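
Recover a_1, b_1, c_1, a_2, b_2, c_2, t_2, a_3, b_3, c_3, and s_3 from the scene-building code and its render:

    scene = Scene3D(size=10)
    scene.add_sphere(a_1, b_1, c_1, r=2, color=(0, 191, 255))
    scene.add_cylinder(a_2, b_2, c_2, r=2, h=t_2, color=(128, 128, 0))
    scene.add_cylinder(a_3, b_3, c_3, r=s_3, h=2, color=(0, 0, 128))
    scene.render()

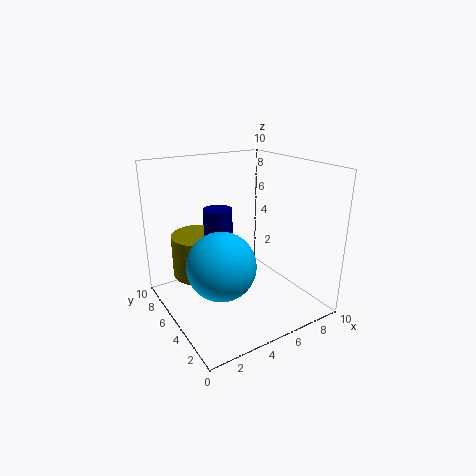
a_1 = 2
b_1 = 2
c_1 = 5
a_2 = 3
b_2 = 7
c_2 = 2
t_2 = 3
a_3 = 4
b_3 = 6
c_3 = 5
s_3 = 1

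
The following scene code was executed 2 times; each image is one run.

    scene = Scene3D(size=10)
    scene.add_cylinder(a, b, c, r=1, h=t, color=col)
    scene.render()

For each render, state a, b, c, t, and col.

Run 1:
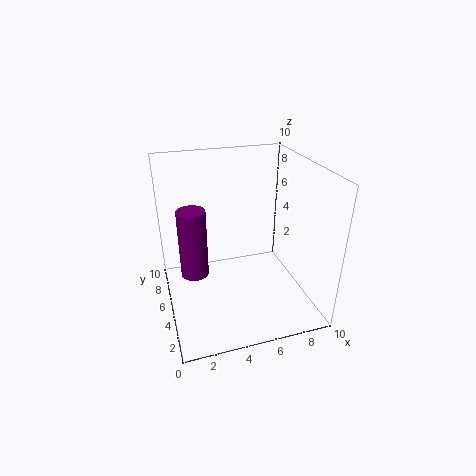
a = 2; b = 6; c = 2; t = 5; col = 'purple'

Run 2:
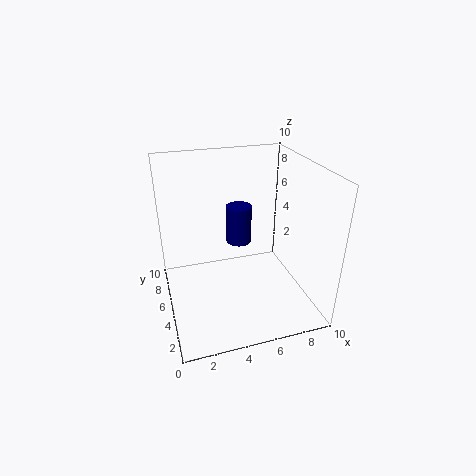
a = 6; b = 8; c = 3; t = 3; col = 'navy'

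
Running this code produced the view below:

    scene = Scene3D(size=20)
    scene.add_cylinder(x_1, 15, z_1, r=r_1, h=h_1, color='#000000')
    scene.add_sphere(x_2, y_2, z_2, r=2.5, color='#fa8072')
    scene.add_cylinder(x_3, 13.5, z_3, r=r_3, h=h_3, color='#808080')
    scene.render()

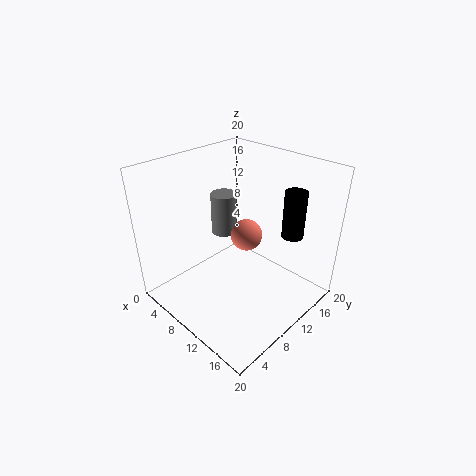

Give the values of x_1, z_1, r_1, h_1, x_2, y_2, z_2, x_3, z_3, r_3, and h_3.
x_1 = 15.5; z_1 = 10.5; r_1 = 1.5; h_1 = 6.5; x_2 = 7; y_2 = 15; z_2 = 7; x_3 = 3.5; z_3 = 7; r_3 = 2; h_3 = 6.5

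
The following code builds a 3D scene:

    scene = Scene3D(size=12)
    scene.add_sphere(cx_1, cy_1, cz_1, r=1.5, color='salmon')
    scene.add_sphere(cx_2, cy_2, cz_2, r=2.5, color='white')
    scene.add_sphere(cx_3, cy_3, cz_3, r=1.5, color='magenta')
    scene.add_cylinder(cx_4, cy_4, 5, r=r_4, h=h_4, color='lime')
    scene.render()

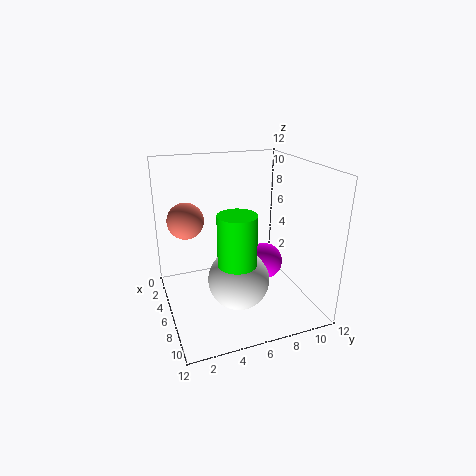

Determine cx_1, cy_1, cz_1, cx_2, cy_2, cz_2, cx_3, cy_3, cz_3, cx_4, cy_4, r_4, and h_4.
cx_1 = 4.5; cy_1 = 2; cz_1 = 7.5; cx_2 = 7.5; cy_2 = 5.5; cz_2 = 3; cx_3 = 7; cy_3 = 8; cz_3 = 4; cx_4 = 8.5; cy_4 = 5; r_4 = 1.5; h_4 = 4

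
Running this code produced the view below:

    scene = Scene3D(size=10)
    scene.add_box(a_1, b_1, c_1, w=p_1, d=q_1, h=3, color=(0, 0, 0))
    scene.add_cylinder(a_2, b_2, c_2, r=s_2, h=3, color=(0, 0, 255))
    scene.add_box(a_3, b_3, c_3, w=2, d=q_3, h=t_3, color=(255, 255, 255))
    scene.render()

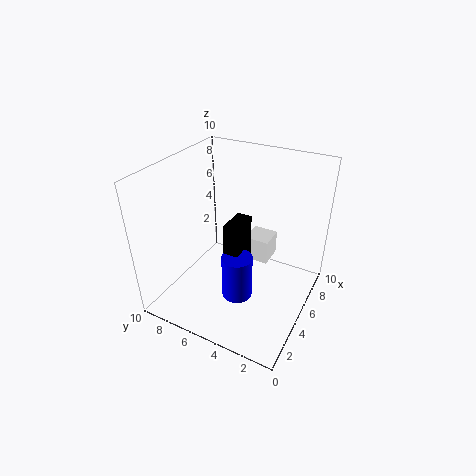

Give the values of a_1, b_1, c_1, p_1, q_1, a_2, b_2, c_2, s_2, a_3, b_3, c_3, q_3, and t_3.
a_1 = 3; b_1 = 4; c_1 = 4; p_1 = 2; q_1 = 1; a_2 = 3; b_2 = 4; c_2 = 2; s_2 = 1; a_3 = 8; b_3 = 4; c_3 = 1; q_3 = 2; t_3 = 2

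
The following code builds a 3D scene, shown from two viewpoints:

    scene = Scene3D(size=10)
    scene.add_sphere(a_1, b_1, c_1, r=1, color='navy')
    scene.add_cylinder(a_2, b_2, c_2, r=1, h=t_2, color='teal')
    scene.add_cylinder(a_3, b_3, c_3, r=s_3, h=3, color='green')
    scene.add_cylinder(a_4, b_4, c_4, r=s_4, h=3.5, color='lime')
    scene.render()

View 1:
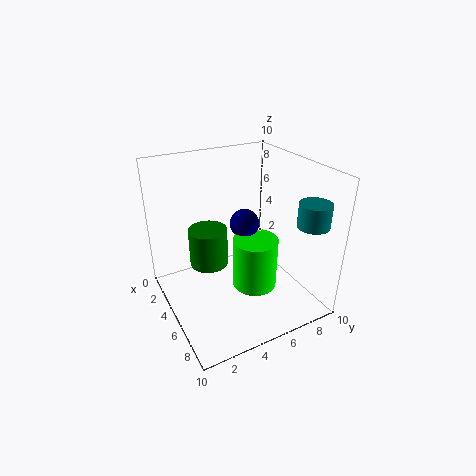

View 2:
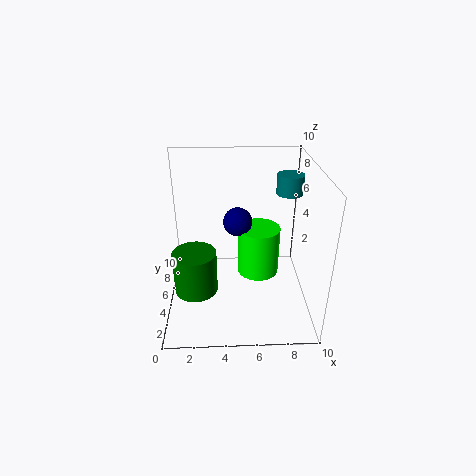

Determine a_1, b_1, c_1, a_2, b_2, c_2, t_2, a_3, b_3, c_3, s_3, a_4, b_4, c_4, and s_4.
a_1 = 5, b_1 = 5.5, c_1 = 6, a_2 = 9, b_2 = 8, c_2 = 7, t_2 = 1.5, a_3 = 2, b_3 = 4, c_3 = 1.5, s_3 = 1.5, a_4 = 6.5, b_4 = 5.5, c_4 = 2, s_4 = 1.5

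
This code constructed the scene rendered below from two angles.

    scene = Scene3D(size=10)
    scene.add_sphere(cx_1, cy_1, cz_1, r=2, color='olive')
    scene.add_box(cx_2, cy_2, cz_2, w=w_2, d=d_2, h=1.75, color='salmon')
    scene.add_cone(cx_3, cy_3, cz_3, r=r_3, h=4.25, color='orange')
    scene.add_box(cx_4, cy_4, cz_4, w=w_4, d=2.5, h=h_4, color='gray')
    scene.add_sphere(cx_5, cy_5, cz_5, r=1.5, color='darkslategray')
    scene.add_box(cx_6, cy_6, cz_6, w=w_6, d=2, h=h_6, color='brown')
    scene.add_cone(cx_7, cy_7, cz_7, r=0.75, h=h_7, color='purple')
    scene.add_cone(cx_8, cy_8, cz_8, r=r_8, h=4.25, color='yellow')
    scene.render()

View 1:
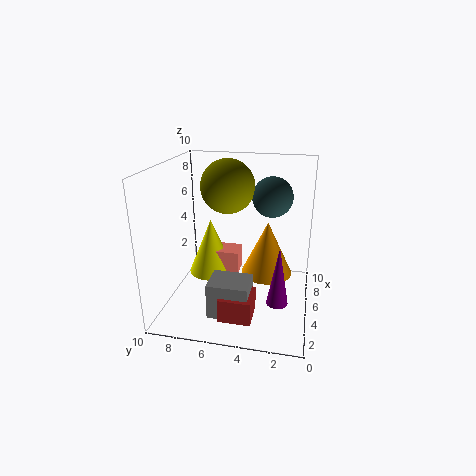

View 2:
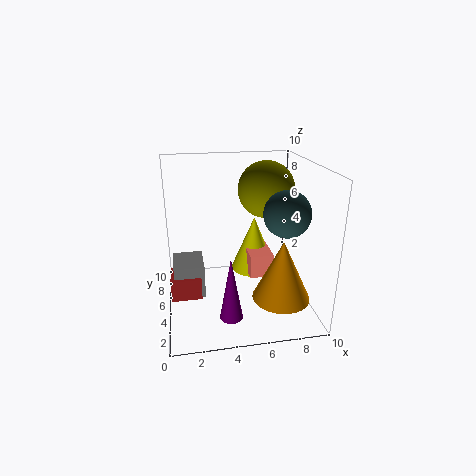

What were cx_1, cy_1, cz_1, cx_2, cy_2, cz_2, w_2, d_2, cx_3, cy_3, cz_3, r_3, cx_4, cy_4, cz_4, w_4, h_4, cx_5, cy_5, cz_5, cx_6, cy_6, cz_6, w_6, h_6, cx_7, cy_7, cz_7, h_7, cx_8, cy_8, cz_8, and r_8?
cx_1 = 7.25
cy_1 = 6.25
cz_1 = 8
cx_2 = 6
cy_2 = 5.25
cz_2 = 1.5
w_2 = 1.75
d_2 = 2.75
cx_3 = 7.75
cy_3 = 3.25
cz_3 = 1
r_3 = 2
cx_4 = 0.5
cy_4 = 3.5
cz_4 = 1.5
w_4 = 2
h_4 = 2.25
cx_5 = 7.75
cy_5 = 3
cz_5 = 7.25
cx_6 = 0.25
cy_6 = 3.25
cz_6 = 1.5
w_6 = 2
h_6 = 1.5
cx_7 = 4
cy_7 = 2
cz_7 = 0.75
h_7 = 4.25
cx_8 = 6.75
cy_8 = 7.5
cz_8 = 1.25
r_8 = 1.75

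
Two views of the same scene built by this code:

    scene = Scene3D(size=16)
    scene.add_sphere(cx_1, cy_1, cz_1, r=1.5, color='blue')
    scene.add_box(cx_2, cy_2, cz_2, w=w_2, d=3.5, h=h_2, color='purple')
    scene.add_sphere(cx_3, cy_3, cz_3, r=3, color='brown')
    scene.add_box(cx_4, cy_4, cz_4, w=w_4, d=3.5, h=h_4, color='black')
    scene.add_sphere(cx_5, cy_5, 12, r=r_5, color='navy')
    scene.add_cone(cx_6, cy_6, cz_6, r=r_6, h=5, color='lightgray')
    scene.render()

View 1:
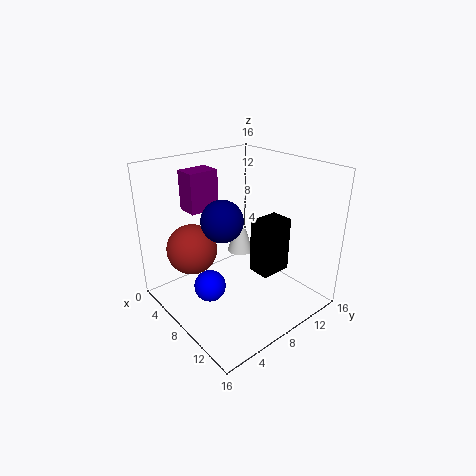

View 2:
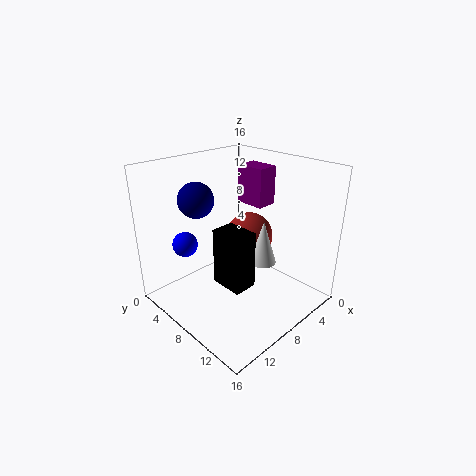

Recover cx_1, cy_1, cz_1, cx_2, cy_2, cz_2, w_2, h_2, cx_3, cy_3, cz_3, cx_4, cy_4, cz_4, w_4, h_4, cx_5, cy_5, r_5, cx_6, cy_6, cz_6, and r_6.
cx_1 = 11; cy_1 = 2; cz_1 = 6; cx_2 = 2; cy_2 = 4.5; cz_2 = 10.5; w_2 = 2.5; h_2 = 4.5; cx_3 = 3; cy_3 = 5; cz_3 = 5.5; cx_4 = 9.5; cy_4 = 8.5; cz_4 = 4.5; w_4 = 2.5; h_4 = 6; cx_5 = 10.5; cy_5 = 4; r_5 = 2; cx_6 = 6; cy_6 = 10; cz_6 = 5; r_6 = 1.5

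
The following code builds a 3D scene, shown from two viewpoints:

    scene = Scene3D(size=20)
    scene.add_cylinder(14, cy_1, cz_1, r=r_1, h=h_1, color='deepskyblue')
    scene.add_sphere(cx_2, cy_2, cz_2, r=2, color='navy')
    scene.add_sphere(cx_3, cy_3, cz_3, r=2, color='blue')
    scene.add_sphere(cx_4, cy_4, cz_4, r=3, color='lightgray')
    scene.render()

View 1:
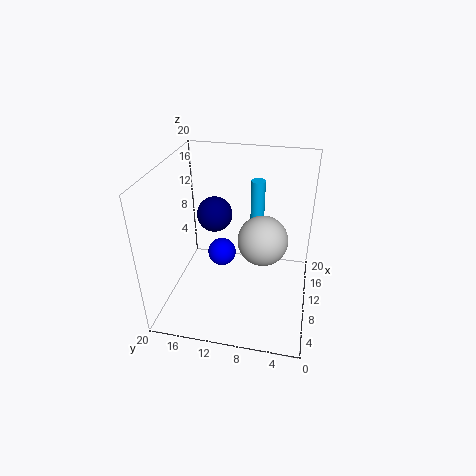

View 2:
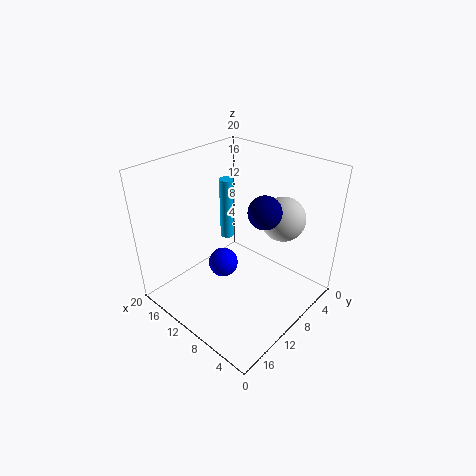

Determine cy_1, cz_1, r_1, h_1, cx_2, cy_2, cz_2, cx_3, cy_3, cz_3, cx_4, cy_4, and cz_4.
cy_1 = 8, cz_1 = 8, r_1 = 1, h_1 = 9, cx_2 = 4.5, cy_2 = 11.5, cz_2 = 16.5, cx_3 = 10.5, cy_3 = 12.5, cz_3 = 7, cx_4 = 5.5, cy_4 = 6, cz_4 = 13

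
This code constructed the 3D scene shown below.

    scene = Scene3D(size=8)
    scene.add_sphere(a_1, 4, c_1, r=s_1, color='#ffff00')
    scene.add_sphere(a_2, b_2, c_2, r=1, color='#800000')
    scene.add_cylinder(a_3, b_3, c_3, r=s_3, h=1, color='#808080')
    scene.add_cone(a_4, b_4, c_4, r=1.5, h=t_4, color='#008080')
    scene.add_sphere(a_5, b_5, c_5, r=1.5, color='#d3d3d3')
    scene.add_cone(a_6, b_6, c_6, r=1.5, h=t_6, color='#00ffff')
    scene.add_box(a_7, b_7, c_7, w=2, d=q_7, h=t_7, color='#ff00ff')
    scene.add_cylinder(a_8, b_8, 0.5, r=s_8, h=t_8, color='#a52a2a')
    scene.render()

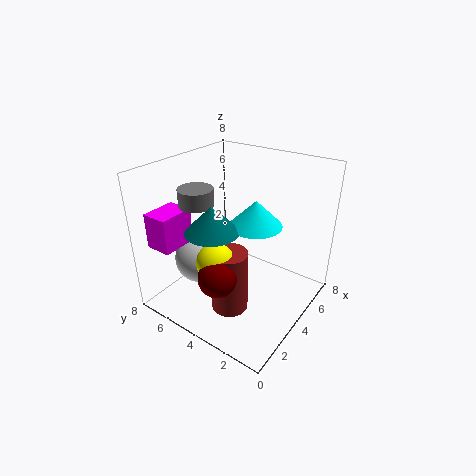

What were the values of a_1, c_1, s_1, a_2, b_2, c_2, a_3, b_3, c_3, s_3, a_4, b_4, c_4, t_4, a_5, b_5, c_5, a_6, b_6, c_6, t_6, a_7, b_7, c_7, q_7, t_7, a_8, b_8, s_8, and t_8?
a_1 = 2; c_1 = 3.5; s_1 = 1; a_2 = 1.5; b_2 = 3.5; c_2 = 3; a_3 = 3.5; b_3 = 6.5; c_3 = 5.5; s_3 = 1; a_4 = 3; b_4 = 5; c_4 = 4.5; t_4 = 1.5; a_5 = 3.5; b_5 = 6.5; c_5 = 2; a_6 = 5; b_6 = 3.5; c_6 = 4.5; t_6 = 1.5; a_7 = 1; b_7 = 6.5; c_7 = 3.5; q_7 = 1.5; t_7 = 2; a_8 = 2.5; b_8 = 3.5; s_8 = 1; t_8 = 3.5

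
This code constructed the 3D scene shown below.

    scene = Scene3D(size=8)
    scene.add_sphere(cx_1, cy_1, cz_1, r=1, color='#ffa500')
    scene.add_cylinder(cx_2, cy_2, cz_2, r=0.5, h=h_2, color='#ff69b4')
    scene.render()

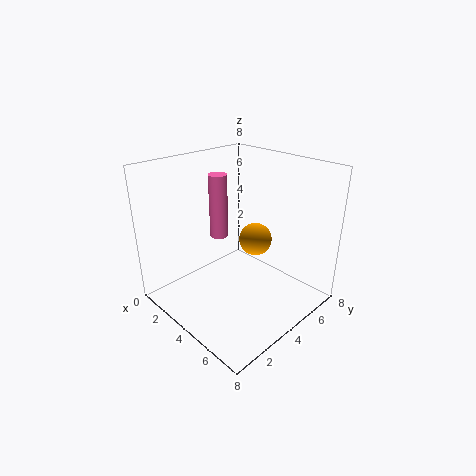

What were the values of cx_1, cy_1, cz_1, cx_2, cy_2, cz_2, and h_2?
cx_1 = 3.5
cy_1 = 6
cz_1 = 3
cx_2 = 3
cy_2 = 3.5
cz_2 = 4
h_2 = 3.5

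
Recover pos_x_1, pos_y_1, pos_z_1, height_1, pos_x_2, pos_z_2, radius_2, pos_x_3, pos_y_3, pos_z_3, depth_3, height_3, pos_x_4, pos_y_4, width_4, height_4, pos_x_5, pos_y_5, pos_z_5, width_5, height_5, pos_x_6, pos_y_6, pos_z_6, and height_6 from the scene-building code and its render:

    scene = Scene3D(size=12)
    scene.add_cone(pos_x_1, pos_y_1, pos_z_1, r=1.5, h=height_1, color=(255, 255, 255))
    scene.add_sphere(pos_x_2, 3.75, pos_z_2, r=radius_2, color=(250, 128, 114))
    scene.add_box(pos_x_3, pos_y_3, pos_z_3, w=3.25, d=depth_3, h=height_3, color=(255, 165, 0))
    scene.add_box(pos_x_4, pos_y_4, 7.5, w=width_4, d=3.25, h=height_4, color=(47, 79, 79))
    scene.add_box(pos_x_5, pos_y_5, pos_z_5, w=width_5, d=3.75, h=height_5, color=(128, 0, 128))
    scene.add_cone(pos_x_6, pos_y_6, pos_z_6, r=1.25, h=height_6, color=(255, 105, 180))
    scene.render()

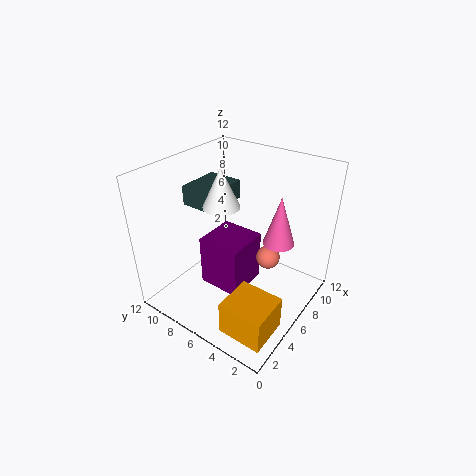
pos_x_1 = 5.5; pos_y_1 = 7.25; pos_z_1 = 8.75; height_1 = 3.25; pos_x_2 = 7.25; pos_z_2 = 4.25; radius_2 = 1; pos_x_3 = 0.75; pos_y_3 = 0.5; pos_z_3 = 1; depth_3 = 3.5; height_3 = 2.75; pos_x_4 = 5.75; pos_y_4 = 8.5; width_4 = 4; height_4 = 1.75; pos_x_5 = 4.25; pos_y_5 = 5; pos_z_5 = 1.25; width_5 = 3.75; height_5 = 4.5; pos_x_6 = 7; pos_y_6 = 2.75; pos_z_6 = 6.25; height_6 = 4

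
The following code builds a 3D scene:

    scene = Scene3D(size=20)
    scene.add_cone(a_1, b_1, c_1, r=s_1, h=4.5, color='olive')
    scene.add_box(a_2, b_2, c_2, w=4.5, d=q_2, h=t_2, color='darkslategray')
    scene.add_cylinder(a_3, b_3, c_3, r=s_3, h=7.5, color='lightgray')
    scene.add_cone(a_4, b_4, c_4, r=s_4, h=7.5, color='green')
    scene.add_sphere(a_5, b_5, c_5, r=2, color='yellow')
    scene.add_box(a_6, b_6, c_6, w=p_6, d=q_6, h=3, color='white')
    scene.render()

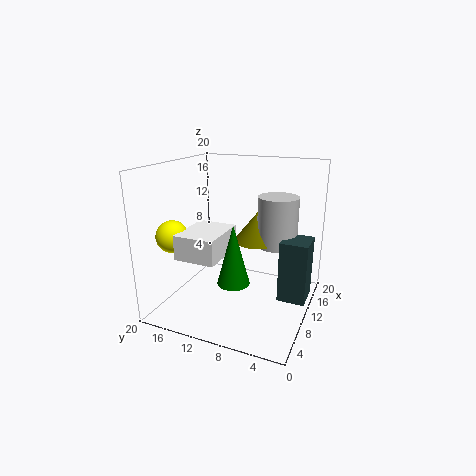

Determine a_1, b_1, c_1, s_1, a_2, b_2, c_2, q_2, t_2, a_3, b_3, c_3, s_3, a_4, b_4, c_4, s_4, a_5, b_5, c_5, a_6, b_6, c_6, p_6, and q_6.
a_1 = 15, b_1 = 9, c_1 = 8, s_1 = 3.5, a_2 = 11.5, b_2 = 0.5, c_2 = 0.5, q_2 = 4, t_2 = 9, a_3 = 15.5, b_3 = 6, c_3 = 7.5, s_3 = 3, a_4 = 4, b_4 = 8, c_4 = 6.5, s_4 = 2, a_5 = 2.5, b_5 = 15.5, c_5 = 12, a_6 = 0.5, b_6 = 9, c_6 = 10, p_6 = 6.5, q_6 = 5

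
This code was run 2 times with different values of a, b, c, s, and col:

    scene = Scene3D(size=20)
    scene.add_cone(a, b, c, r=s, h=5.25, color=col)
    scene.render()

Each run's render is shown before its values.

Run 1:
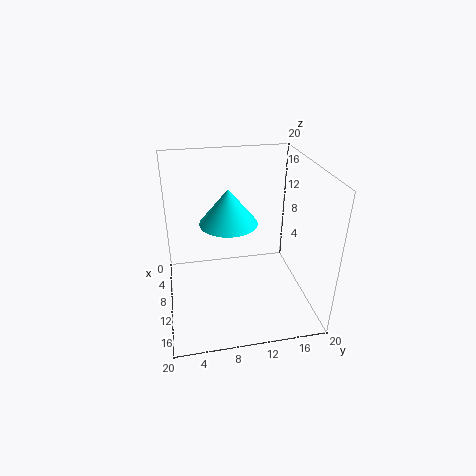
a = 6.75, b = 9.25, c = 10.75, s = 4.25, col = 'cyan'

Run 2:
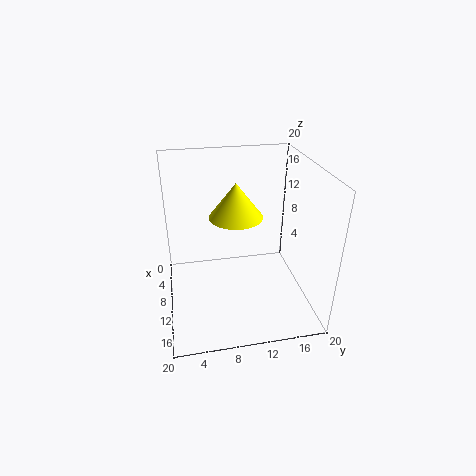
a = 6, b = 10.5, c = 11.25, s = 4, col = 'yellow'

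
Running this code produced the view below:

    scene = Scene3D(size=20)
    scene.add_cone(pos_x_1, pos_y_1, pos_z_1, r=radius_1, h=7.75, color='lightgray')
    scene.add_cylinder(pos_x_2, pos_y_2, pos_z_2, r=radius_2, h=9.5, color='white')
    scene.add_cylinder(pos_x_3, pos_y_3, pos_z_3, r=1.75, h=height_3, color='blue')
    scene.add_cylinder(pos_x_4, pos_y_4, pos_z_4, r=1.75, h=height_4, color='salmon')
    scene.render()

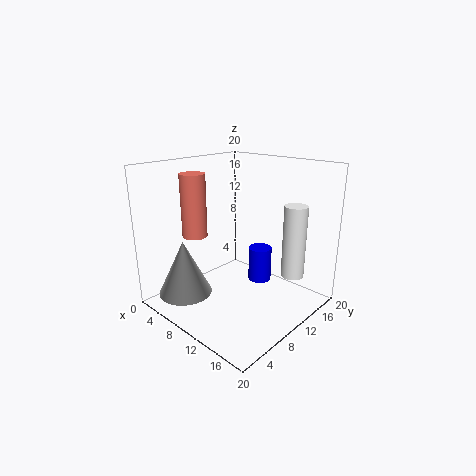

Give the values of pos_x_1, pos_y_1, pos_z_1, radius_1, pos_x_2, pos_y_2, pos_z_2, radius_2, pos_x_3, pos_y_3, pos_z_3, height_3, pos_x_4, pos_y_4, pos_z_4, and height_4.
pos_x_1 = 5
pos_y_1 = 4.25
pos_z_1 = 2
radius_1 = 3.75
pos_x_2 = 17.5
pos_y_2 = 12.5
pos_z_2 = 6
radius_2 = 1.5
pos_x_3 = 10
pos_y_3 = 15
pos_z_3 = 1.75
height_3 = 5.25
pos_x_4 = 5
pos_y_4 = 6.5
pos_z_4 = 10
height_4 = 8.75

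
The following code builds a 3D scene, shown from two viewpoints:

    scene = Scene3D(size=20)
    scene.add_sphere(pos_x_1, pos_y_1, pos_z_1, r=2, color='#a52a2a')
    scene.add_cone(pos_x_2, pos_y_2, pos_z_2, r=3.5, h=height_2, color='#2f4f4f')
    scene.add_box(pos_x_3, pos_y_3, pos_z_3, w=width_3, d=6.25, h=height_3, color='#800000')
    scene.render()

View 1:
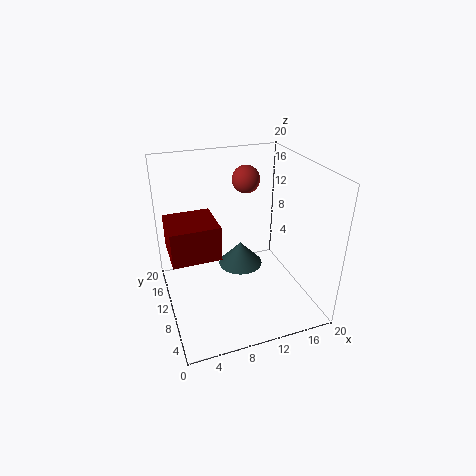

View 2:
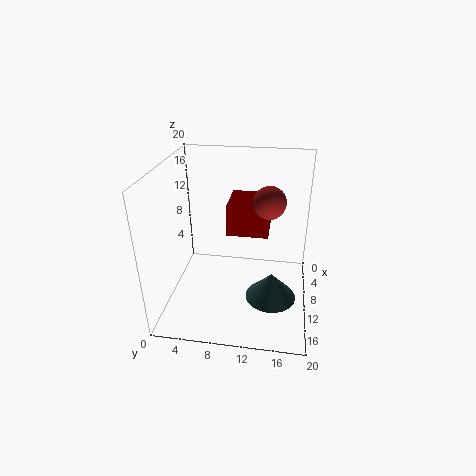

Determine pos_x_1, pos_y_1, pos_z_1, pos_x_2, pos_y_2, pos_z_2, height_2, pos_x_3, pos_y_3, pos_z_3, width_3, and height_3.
pos_x_1 = 12.75
pos_y_1 = 14.25
pos_z_1 = 16.75
pos_x_2 = 12.25
pos_y_2 = 15
pos_z_2 = 2.25
height_2 = 3.75
pos_x_3 = 0.5
pos_y_3 = 7.75
pos_z_3 = 8.5
width_3 = 6.5
height_3 = 4.75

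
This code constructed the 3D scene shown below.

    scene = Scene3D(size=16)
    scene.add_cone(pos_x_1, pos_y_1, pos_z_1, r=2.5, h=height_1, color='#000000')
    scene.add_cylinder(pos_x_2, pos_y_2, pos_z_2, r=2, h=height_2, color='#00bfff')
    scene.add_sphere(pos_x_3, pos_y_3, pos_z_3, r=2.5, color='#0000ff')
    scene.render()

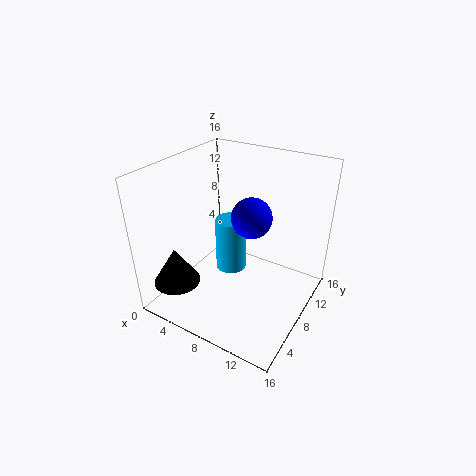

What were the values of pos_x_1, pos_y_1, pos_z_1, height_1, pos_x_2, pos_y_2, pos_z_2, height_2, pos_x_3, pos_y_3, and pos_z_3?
pos_x_1 = 3.5, pos_y_1 = 2.5, pos_z_1 = 4, height_1 = 4, pos_x_2 = 4.5, pos_y_2 = 12, pos_z_2 = 0.5, height_2 = 7, pos_x_3 = 7.5, pos_y_3 = 12, pos_z_3 = 8.5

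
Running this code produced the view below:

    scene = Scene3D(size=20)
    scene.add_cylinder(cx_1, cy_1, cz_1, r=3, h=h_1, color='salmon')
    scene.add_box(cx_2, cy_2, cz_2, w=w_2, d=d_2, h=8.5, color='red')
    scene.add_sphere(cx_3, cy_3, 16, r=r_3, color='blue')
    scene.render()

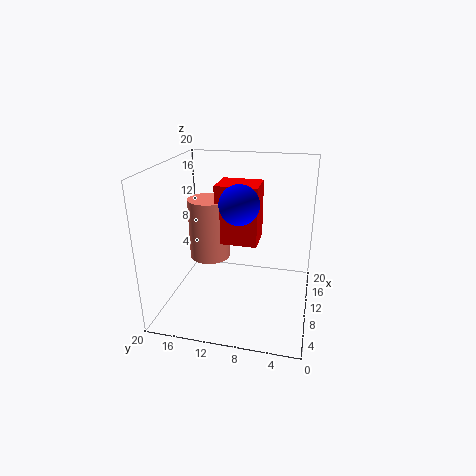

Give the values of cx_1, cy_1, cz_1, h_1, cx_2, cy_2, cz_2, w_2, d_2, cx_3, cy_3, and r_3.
cx_1 = 12.5; cy_1 = 15; cz_1 = 5.5; h_1 = 9; cx_2 = 10.5; cy_2 = 7.5; cz_2 = 8.5; w_2 = 5; d_2 = 6; cx_3 = 6.5; cy_3 = 9; r_3 = 2.5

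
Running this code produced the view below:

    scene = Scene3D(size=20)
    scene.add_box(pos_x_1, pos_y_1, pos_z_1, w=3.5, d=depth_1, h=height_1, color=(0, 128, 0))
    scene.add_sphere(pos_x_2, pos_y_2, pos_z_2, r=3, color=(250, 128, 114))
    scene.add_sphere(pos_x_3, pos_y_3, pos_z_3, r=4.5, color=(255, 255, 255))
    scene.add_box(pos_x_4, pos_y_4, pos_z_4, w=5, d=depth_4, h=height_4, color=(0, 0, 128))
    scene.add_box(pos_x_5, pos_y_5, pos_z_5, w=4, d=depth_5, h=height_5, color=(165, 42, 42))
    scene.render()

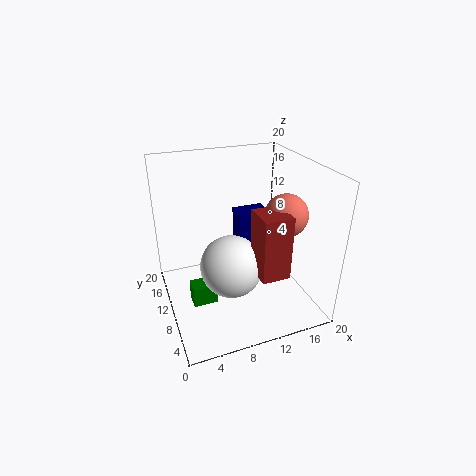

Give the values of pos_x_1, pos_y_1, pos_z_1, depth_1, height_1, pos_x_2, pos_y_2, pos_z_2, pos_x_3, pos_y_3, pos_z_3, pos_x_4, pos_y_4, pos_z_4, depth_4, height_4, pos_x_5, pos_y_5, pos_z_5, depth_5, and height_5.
pos_x_1 = 3; pos_y_1 = 9; pos_z_1 = 0.5; depth_1 = 2.5; height_1 = 3; pos_x_2 = 16.5; pos_y_2 = 8.5; pos_z_2 = 13; pos_x_3 = 9; pos_y_3 = 10; pos_z_3 = 5.5; pos_x_4 = 12.5; pos_y_4 = 15.5; pos_z_4 = 3.5; depth_4 = 3.5; height_4 = 7; pos_x_5 = 11.5; pos_y_5 = 4.5; pos_z_5 = 5.5; depth_5 = 4.5; height_5 = 9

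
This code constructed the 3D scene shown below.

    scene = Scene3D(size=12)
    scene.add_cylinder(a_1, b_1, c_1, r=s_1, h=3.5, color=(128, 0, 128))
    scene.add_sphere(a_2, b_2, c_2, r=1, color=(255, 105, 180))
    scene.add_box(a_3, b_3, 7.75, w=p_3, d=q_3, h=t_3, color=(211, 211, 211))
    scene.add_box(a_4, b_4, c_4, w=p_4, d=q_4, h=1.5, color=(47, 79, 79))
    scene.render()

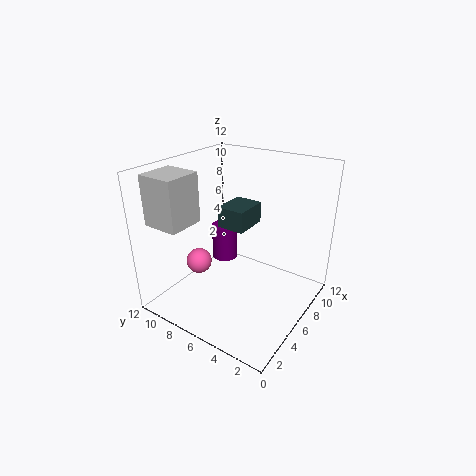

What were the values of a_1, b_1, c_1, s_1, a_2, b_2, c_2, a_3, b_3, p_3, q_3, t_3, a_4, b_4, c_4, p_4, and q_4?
a_1 = 9.5
b_1 = 10
c_1 = 1.25
s_1 = 1.25
a_2 = 3
b_2 = 7.75
c_2 = 4.75
a_3 = 1
b_3 = 8.25
p_3 = 3
q_3 = 3
t_3 = 4
a_4 = 2.75
b_4 = 3.5
c_4 = 8.5
p_4 = 2.5
q_4 = 2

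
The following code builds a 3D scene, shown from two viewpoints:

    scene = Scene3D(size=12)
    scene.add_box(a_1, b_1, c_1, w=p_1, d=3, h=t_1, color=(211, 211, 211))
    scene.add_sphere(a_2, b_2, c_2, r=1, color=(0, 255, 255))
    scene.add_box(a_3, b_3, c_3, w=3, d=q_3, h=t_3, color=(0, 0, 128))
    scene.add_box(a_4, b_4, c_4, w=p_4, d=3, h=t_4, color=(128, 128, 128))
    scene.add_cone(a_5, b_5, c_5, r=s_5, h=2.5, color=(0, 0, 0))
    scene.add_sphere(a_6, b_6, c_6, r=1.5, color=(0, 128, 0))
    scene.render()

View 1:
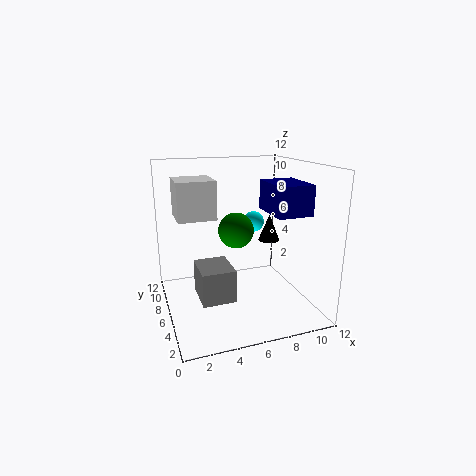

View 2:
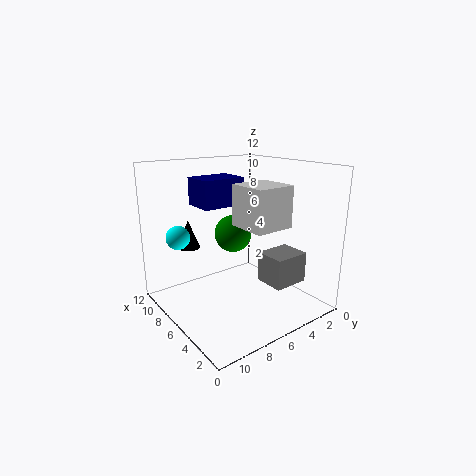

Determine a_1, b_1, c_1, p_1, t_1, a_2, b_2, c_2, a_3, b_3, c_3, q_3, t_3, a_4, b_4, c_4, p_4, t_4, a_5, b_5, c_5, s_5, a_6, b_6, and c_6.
a_1 = 1, b_1 = 5, c_1 = 8, p_1 = 3, t_1 = 3, a_2 = 9, b_2 = 10, c_2 = 6, a_3 = 8.5, b_3 = 3.5, c_3 = 8, q_3 = 4, t_3 = 2.5, a_4 = 2, b_4 = 2, c_4 = 2.5, p_4 = 2.5, t_4 = 2.5, a_5 = 10, b_5 = 8.5, c_5 = 4.5, s_5 = 1, a_6 = 6, b_6 = 6.5, c_6 = 6.5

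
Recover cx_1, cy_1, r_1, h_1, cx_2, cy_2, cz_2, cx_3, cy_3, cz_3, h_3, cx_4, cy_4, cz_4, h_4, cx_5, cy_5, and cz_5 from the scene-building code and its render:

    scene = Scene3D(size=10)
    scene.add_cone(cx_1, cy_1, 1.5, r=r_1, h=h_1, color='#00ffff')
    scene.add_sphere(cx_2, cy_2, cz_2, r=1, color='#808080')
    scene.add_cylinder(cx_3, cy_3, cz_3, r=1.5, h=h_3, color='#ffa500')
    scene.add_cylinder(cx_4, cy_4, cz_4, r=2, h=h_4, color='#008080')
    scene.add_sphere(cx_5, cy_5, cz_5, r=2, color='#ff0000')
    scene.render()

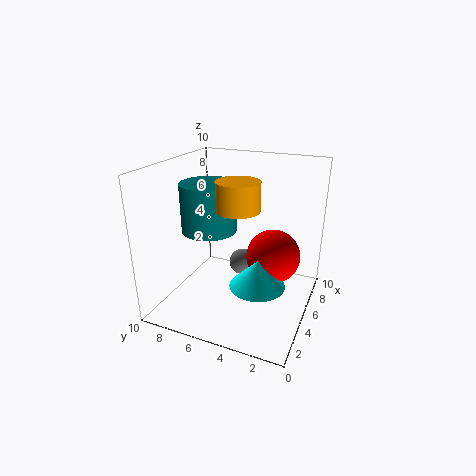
cx_1 = 5
cy_1 = 3.5
r_1 = 2
h_1 = 2
cx_2 = 7
cy_2 = 5.5
cz_2 = 2
cx_3 = 5
cy_3 = 5
cz_3 = 7
h_3 = 2
cx_4 = 5.5
cy_4 = 7.5
cz_4 = 5
h_4 = 3.5
cx_5 = 7
cy_5 = 3
cz_5 = 3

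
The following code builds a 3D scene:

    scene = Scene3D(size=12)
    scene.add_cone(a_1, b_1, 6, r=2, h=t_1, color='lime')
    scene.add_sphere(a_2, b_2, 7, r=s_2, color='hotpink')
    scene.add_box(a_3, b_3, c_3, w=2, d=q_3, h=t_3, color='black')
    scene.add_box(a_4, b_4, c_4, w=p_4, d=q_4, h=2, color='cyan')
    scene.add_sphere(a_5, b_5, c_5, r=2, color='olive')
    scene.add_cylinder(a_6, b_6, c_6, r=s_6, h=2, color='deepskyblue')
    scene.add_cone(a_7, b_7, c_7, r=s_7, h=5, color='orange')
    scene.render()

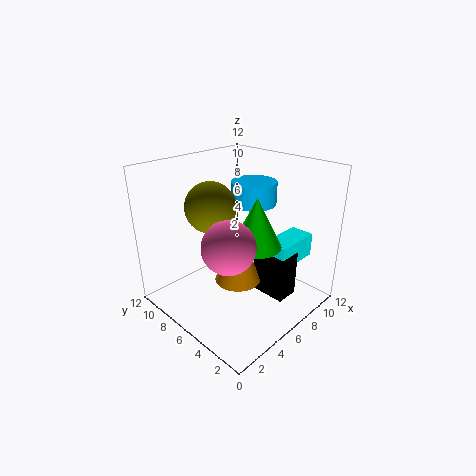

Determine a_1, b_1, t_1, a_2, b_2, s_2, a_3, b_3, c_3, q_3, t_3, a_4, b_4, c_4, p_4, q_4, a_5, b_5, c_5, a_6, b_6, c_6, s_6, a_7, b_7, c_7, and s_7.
a_1 = 6; b_1 = 4; t_1 = 4; a_2 = 3; b_2 = 4; s_2 = 2; a_3 = 7; b_3 = 2; c_3 = 1; q_3 = 3; t_3 = 4; a_4 = 7; b_4 = 2; c_4 = 4; p_4 = 4; q_4 = 2; a_5 = 4; b_5 = 7; c_5 = 9; a_6 = 9; b_6 = 7; c_6 = 8; s_6 = 2; a_7 = 6; b_7 = 6; c_7 = 2; s_7 = 2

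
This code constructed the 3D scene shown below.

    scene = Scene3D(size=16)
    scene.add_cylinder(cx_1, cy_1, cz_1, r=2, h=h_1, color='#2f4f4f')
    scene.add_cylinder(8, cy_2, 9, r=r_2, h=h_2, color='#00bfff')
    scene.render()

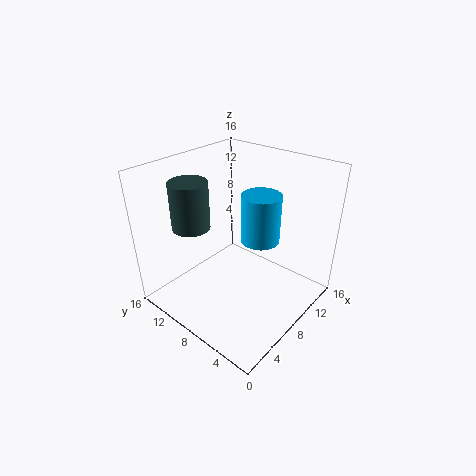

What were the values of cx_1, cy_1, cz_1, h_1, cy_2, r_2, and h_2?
cx_1 = 4
cy_1 = 11
cz_1 = 10
h_1 = 5
cy_2 = 5
r_2 = 2
h_2 = 5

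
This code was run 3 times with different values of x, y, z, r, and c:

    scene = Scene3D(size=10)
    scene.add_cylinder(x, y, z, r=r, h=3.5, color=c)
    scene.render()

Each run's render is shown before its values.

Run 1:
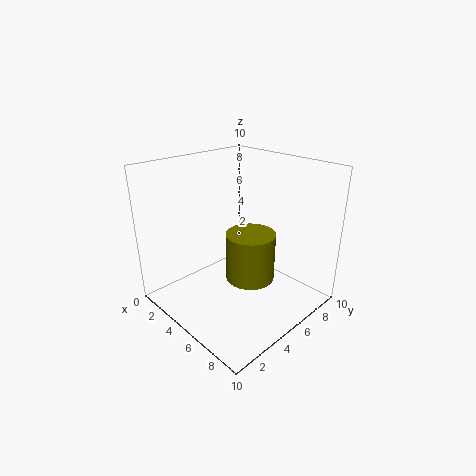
x = 5.5, y = 5.75, z = 1.75, r = 1.75, c = 'olive'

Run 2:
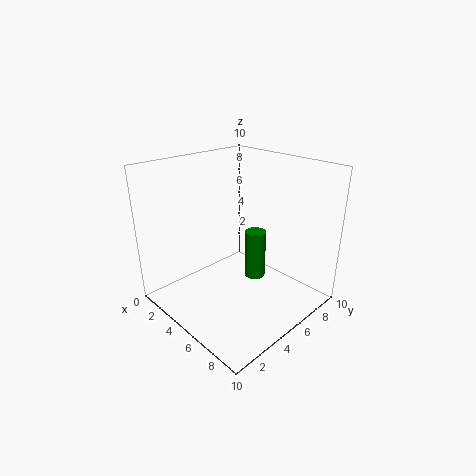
x = 5.5, y = 6.25, z = 1.75, r = 0.75, c = 'green'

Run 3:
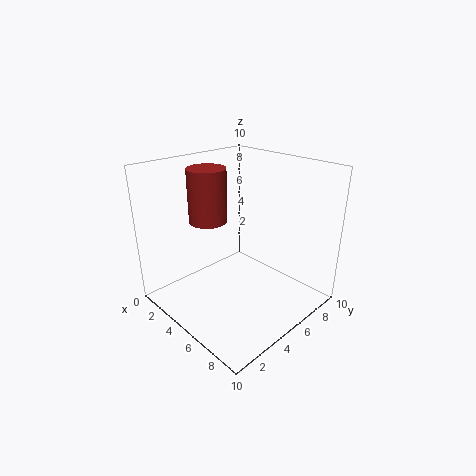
x = 4, y = 3.25, z = 6.5, r = 1.25, c = 'brown'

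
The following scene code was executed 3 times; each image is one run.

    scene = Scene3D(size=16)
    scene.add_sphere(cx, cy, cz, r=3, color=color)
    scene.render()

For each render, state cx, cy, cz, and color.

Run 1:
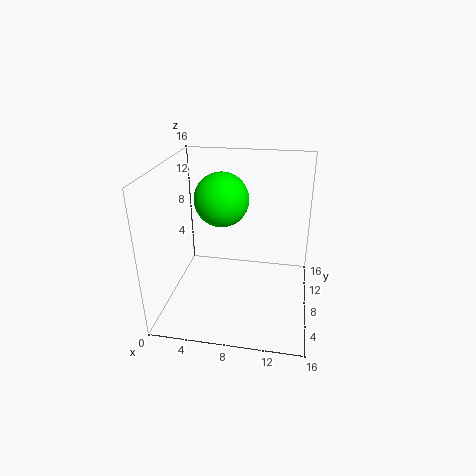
cx = 6, cy = 9, cz = 12, color = 'lime'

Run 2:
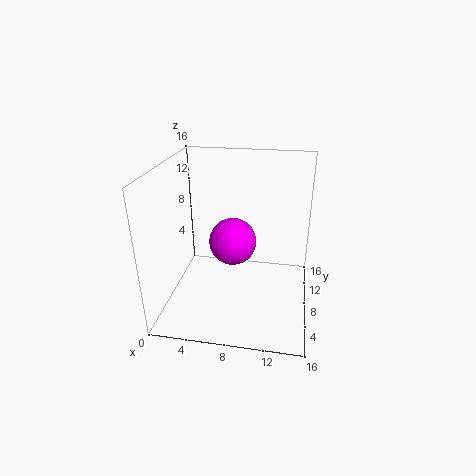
cx = 6.5, cy = 12.5, cz = 5, color = 'magenta'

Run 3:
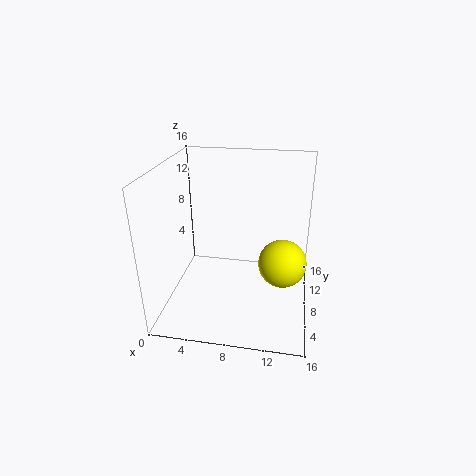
cx = 13, cy = 11.5, cz = 3, color = 'yellow'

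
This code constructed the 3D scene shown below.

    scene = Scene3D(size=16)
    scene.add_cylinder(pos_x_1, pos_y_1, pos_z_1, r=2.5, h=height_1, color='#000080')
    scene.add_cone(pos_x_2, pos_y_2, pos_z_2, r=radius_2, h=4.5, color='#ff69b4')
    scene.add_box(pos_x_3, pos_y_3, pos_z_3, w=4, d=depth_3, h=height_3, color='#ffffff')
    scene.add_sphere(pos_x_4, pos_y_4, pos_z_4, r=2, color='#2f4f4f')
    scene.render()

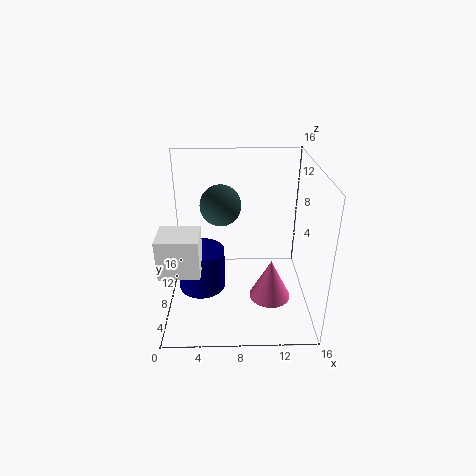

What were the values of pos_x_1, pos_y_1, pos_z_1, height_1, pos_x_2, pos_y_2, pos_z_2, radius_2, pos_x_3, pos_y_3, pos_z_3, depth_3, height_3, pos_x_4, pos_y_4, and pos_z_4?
pos_x_1 = 4
pos_y_1 = 6
pos_z_1 = 3.25
height_1 = 4.5
pos_x_2 = 11.5
pos_y_2 = 5.5
pos_z_2 = 2
radius_2 = 2.25
pos_x_3 = 0.25
pos_y_3 = 1.75
pos_z_3 = 7
depth_3 = 3.5
height_3 = 4
pos_x_4 = 6.25
pos_y_4 = 5.5
pos_z_4 = 13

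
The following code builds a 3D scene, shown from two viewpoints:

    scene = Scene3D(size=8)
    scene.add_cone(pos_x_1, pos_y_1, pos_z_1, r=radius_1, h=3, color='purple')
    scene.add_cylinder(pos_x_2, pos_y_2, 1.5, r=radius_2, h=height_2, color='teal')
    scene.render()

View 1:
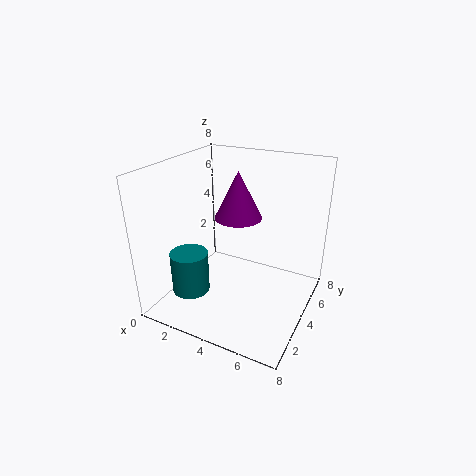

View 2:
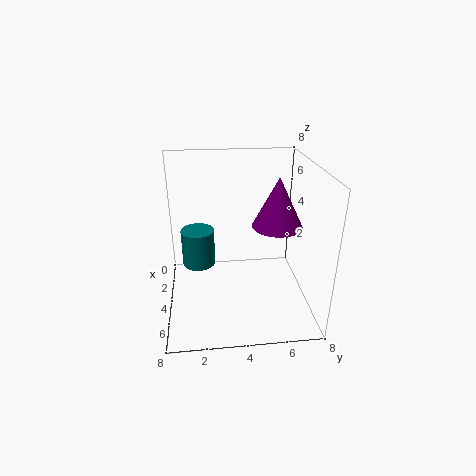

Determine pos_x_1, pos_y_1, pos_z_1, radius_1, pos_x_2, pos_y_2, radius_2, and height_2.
pos_x_1 = 2.75; pos_y_1 = 6.5; pos_z_1 = 4; radius_1 = 1.5; pos_x_2 = 2.25; pos_y_2 = 1.75; radius_2 = 1; height_2 = 2.25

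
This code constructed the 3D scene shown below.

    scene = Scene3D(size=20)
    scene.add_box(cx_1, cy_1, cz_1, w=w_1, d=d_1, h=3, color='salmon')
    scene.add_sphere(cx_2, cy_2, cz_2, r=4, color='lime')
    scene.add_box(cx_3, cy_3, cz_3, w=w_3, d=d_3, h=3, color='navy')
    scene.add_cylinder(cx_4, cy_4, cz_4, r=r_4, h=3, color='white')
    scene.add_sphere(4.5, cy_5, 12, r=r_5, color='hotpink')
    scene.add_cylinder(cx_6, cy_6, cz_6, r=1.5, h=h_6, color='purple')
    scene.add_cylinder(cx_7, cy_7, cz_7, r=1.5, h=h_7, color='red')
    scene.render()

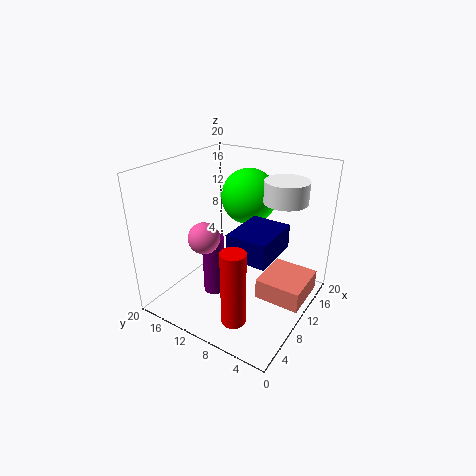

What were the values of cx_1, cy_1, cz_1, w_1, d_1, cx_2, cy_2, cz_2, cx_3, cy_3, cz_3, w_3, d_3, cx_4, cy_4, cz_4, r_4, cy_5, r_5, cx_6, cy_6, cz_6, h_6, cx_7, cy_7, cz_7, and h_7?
cx_1 = 10
cy_1 = 0.5
cz_1 = 1
w_1 = 7
d_1 = 6.5
cx_2 = 14.5
cy_2 = 11
cz_2 = 14.5
cx_3 = 3.5
cy_3 = 2.5
cz_3 = 11
w_3 = 6.5
d_3 = 5
cx_4 = 14
cy_4 = 5
cz_4 = 15
r_4 = 3
cy_5 = 11.5
r_5 = 2
cx_6 = 7.5
cy_6 = 12.5
cz_6 = 2
h_6 = 8.5
cx_7 = 2
cy_7 = 5.5
cz_7 = 3.5
h_7 = 9.5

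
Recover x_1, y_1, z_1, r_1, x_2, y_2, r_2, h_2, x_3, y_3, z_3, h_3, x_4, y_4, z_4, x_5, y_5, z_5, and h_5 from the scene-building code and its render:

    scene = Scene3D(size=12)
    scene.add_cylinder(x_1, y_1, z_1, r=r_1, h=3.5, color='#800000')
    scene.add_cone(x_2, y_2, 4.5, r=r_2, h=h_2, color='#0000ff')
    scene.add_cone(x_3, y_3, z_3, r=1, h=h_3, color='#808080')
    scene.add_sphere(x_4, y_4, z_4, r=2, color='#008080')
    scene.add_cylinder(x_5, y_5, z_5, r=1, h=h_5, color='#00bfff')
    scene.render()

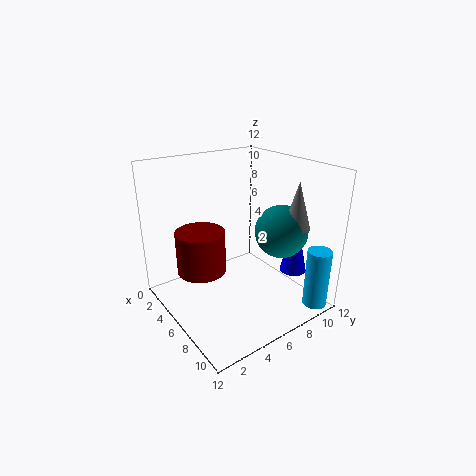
x_1 = 5, y_1 = 3, z_1 = 3.5, r_1 = 2, x_2 = 10.5, y_2 = 8, r_2 = 1, h_2 = 4.5, x_3 = 10.5, y_3 = 8, z_3 = 8, h_3 = 3.5, x_4 = 9.5, y_4 = 7.5, z_4 = 7.5, x_5 = 11, y_5 = 10.5, z_5 = 0.5, h_5 = 5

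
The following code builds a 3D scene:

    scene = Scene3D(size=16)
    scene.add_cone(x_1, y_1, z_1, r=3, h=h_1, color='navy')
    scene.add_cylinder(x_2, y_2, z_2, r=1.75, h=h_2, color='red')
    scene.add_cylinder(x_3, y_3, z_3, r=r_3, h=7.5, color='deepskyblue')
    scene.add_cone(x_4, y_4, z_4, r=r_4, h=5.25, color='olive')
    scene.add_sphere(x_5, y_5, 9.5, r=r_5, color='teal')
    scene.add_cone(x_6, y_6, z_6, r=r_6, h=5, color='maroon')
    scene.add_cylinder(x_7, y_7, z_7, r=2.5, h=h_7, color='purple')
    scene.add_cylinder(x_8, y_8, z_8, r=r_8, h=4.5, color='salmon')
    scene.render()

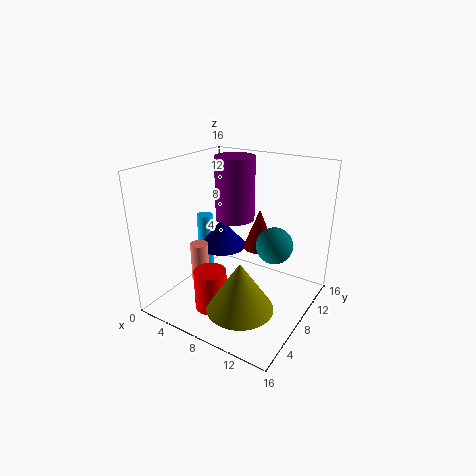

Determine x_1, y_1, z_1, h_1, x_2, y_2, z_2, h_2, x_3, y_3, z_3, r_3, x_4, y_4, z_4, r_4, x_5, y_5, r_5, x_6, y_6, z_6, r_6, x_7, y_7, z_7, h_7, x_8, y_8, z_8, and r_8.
x_1 = 3.75
y_1 = 11
z_1 = 4.75
h_1 = 3.5
x_2 = 7
y_2 = 4
z_2 = 1
h_2 = 4.5
x_3 = 1.25
y_3 = 10.75
z_3 = 1
r_3 = 1
x_4 = 10.75
y_4 = 4
z_4 = 2.25
r_4 = 3.5
x_5 = 13.5
y_5 = 5.75
r_5 = 1.75
x_6 = 8
y_6 = 13
z_6 = 4.75
r_6 = 2
x_7 = 4.25
y_7 = 13.25
z_7 = 7.75
h_7 = 8
x_8 = 4.25
y_8 = 5.75
z_8 = 2.75
r_8 = 1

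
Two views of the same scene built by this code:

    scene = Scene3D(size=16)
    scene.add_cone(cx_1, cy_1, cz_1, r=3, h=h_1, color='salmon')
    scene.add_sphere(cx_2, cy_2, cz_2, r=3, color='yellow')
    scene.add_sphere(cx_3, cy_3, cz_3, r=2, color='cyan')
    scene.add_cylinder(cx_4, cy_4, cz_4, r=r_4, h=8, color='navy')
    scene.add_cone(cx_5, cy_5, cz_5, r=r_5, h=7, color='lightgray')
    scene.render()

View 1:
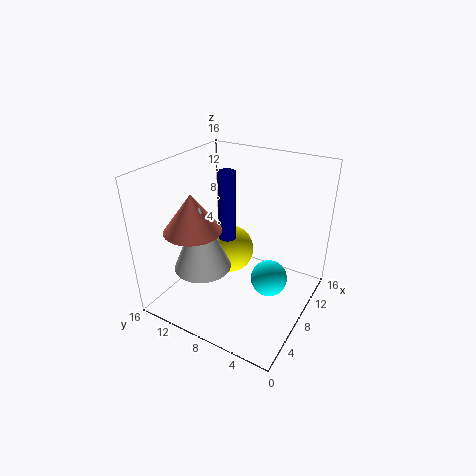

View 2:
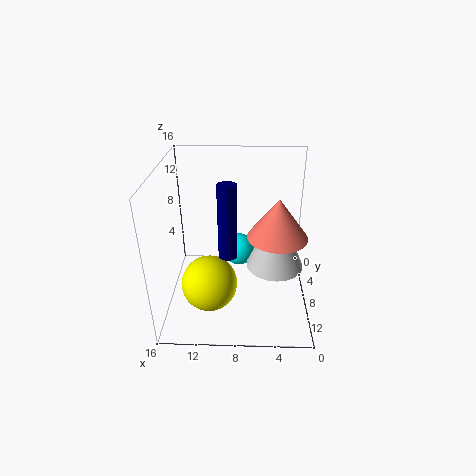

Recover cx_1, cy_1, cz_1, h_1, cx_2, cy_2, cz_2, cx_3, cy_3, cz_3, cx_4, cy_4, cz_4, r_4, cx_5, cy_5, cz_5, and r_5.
cx_1 = 4
cy_1 = 11
cz_1 = 10
h_1 = 4
cx_2 = 11
cy_2 = 11
cz_2 = 4
cx_3 = 8
cy_3 = 4
cz_3 = 4
cx_4 = 9
cy_4 = 10
cz_4 = 7
r_4 = 1
cx_5 = 4
cy_5 = 10
cz_5 = 6
r_5 = 3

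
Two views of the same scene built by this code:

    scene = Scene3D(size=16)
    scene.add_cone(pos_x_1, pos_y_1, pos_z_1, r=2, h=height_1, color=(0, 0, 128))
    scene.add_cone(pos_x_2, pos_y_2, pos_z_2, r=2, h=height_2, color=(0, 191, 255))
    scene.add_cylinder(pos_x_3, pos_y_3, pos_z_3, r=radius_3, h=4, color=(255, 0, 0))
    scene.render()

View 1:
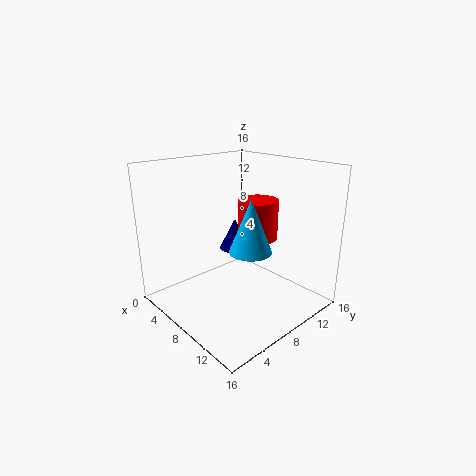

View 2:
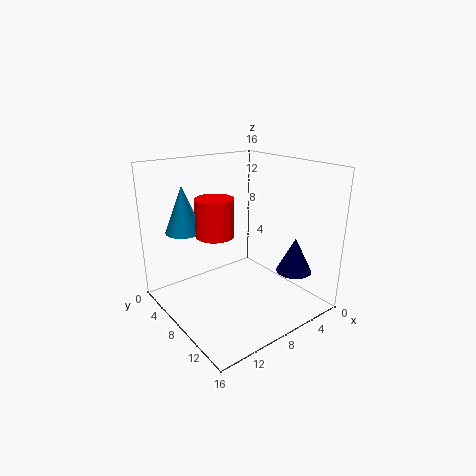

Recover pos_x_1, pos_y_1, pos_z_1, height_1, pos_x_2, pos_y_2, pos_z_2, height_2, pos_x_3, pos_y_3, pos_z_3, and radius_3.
pos_x_1 = 3
pos_y_1 = 12
pos_z_1 = 4
height_1 = 4
pos_x_2 = 13
pos_y_2 = 5
pos_z_2 = 9
height_2 = 5
pos_x_3 = 11
pos_y_3 = 8
pos_z_3 = 9
radius_3 = 2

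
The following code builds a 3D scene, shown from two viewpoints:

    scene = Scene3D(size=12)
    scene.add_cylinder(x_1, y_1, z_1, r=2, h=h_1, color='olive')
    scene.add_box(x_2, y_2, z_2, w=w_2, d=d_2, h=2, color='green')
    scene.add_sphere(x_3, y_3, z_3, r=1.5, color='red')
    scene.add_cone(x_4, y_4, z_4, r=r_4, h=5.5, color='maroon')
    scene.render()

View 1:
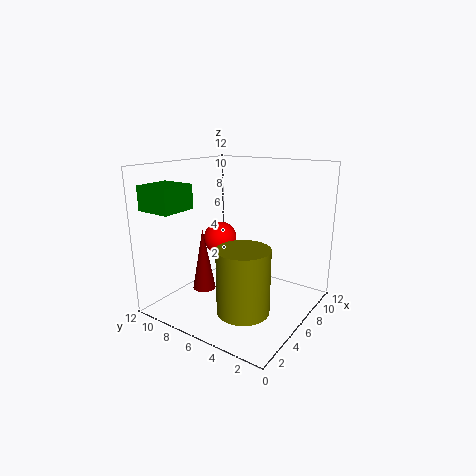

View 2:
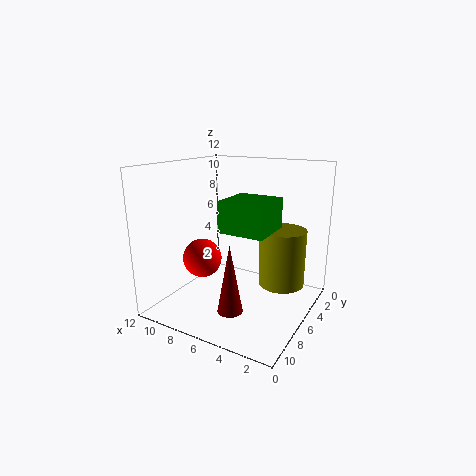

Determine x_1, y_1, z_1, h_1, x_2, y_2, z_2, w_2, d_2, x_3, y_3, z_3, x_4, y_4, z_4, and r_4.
x_1 = 3
y_1 = 3.5
z_1 = 1.5
h_1 = 5
x_2 = 1
y_2 = 9
z_2 = 8.5
w_2 = 3
d_2 = 3
x_3 = 7.5
y_3 = 9
z_3 = 5
x_4 = 5
y_4 = 9
z_4 = 1
r_4 = 1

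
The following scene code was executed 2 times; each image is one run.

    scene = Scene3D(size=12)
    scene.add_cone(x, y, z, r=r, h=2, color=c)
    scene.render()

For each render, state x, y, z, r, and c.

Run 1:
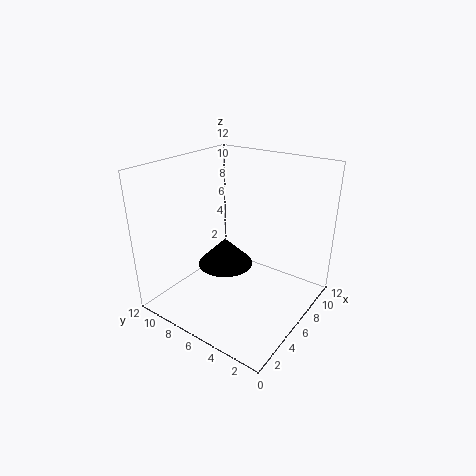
x = 3, y = 5, z = 5.5, r = 2, c = 'black'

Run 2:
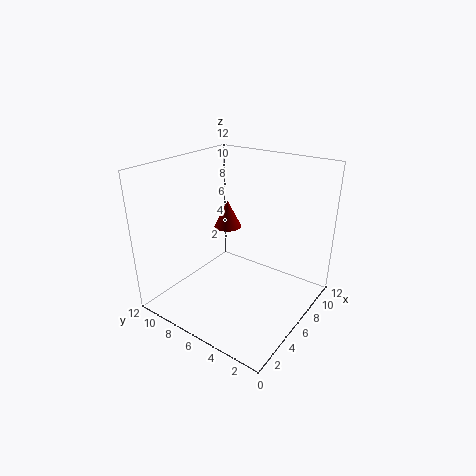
x = 4, y = 5.5, z = 8, r = 1, c = 'maroon'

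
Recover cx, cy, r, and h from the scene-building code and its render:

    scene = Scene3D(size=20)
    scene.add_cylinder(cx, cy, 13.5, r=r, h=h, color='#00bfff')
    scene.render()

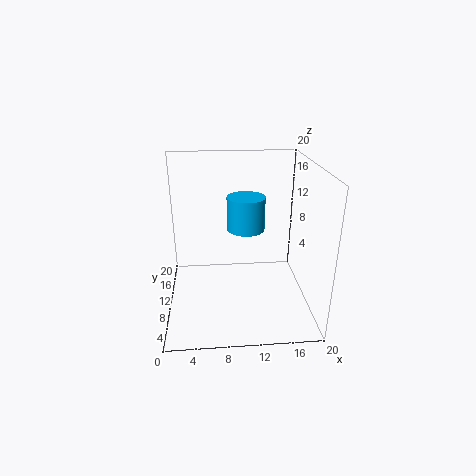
cx = 10.5
cy = 5.25
r = 2.25
h = 4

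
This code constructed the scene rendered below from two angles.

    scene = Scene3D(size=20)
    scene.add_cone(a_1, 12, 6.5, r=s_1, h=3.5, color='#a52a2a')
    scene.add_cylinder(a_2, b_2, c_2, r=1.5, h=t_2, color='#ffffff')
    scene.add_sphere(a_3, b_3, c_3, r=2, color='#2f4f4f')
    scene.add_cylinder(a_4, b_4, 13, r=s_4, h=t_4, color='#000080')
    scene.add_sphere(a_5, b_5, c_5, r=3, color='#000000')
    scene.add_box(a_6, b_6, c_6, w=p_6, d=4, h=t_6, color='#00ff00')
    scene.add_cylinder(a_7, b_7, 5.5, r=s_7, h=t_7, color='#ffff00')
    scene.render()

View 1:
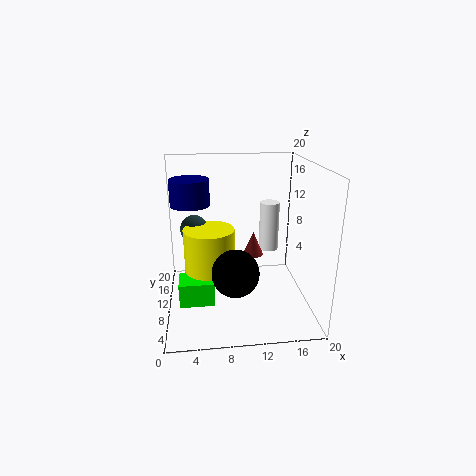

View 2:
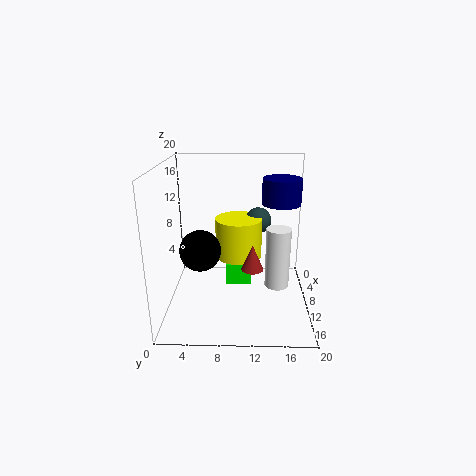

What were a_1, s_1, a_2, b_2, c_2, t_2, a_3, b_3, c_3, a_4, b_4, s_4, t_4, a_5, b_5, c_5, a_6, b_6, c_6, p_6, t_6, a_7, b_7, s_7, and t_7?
a_1 = 12.5; s_1 = 1.5; a_2 = 15.5; b_2 = 15; c_2 = 6; t_2 = 7.5; a_3 = 4; b_3 = 13; c_3 = 10.5; a_4 = 3.5; b_4 = 16.5; s_4 = 3; t_4 = 4; a_5 = 9; b_5 = 4.5; c_5 = 7.5; a_6 = 1.5; b_6 = 8; c_6 = 0.5; p_6 = 5; t_6 = 3.5; a_7 = 6; b_7 = 10; s_7 = 3.5; t_7 = 6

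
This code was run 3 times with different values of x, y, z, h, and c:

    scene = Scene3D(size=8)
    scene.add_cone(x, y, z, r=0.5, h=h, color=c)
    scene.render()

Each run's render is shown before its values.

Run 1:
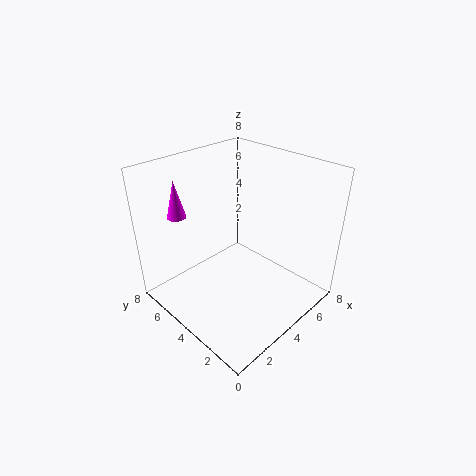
x = 1.5, y = 6, z = 5.5, h = 2, c = 'magenta'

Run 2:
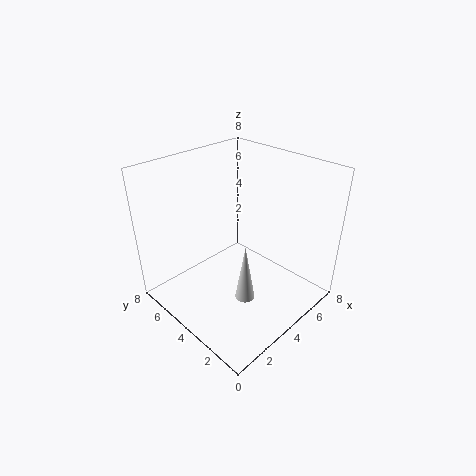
x = 2.5, y = 2, z = 2, h = 3, c = 'lightgray'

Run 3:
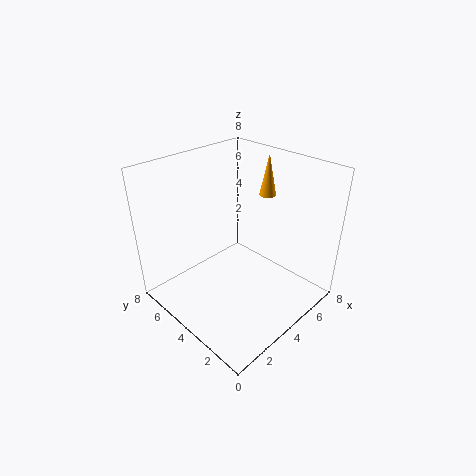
x = 7, y = 4.5, z = 5.5, h = 2.5, c = 'orange'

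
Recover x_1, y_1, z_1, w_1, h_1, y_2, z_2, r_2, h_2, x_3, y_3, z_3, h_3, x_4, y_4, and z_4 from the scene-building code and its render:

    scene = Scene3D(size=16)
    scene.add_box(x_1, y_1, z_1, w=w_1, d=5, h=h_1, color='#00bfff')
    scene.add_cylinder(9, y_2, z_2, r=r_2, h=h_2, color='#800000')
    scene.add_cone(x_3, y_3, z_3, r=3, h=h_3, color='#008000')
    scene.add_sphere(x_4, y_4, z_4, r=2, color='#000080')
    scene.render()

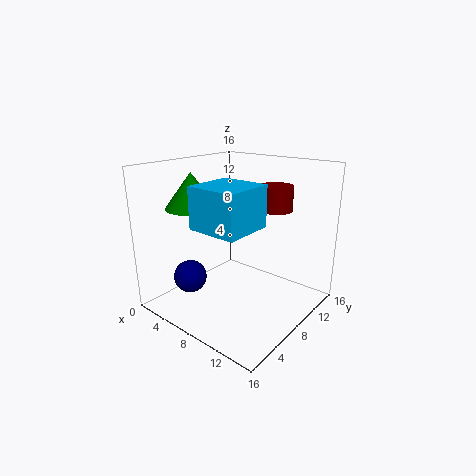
x_1 = 8, y_1 = 1, z_1 = 11, w_1 = 5, h_1 = 4, y_2 = 14, z_2 = 10, r_2 = 2, h_2 = 3, x_3 = 3, y_3 = 6, z_3 = 11, h_3 = 4, x_4 = 2, y_4 = 6, z_4 = 2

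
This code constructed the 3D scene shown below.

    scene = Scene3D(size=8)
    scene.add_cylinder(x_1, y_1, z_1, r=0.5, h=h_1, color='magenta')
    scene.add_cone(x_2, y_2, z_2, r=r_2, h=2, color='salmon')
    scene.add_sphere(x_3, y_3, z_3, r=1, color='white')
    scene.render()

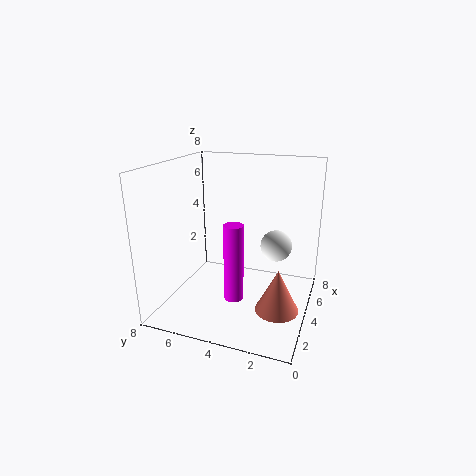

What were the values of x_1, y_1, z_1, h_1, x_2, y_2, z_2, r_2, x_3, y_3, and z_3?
x_1 = 2, y_1 = 3.5, z_1 = 1.5, h_1 = 4, x_2 = 1, y_2 = 1, z_2 = 2, r_2 = 1, x_3 = 7, y_3 = 2.5, z_3 = 2.5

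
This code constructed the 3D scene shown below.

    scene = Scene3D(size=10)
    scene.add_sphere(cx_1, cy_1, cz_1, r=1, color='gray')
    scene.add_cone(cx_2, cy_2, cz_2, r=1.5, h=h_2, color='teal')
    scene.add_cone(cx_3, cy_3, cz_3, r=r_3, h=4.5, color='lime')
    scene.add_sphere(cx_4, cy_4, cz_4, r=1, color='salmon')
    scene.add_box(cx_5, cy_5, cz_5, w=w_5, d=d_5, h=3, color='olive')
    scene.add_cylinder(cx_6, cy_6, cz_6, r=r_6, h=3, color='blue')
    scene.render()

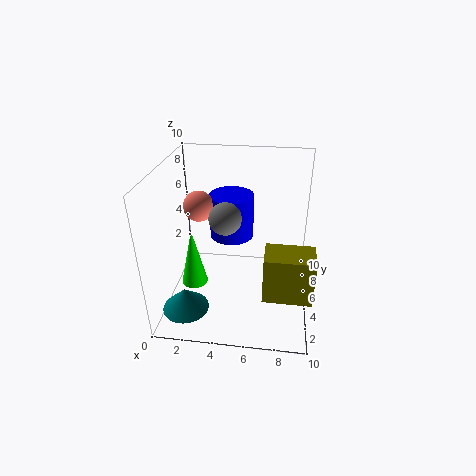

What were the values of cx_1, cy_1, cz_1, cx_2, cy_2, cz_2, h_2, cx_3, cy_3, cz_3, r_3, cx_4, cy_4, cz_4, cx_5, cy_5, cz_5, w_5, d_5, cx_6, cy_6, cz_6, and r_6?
cx_1 = 4.5
cy_1 = 3
cz_1 = 7.5
cx_2 = 2
cy_2 = 1.5
cz_2 = 1.5
h_2 = 1.5
cx_3 = 1.5
cy_3 = 5.5
cz_3 = 0.5
r_3 = 1
cx_4 = 2.5
cy_4 = 4.5
cz_4 = 7.5
cx_5 = 7
cy_5 = 1
cz_5 = 3
w_5 = 3
d_5 = 2
cx_6 = 4.5
cy_6 = 5.5
cz_6 = 5
r_6 = 1.5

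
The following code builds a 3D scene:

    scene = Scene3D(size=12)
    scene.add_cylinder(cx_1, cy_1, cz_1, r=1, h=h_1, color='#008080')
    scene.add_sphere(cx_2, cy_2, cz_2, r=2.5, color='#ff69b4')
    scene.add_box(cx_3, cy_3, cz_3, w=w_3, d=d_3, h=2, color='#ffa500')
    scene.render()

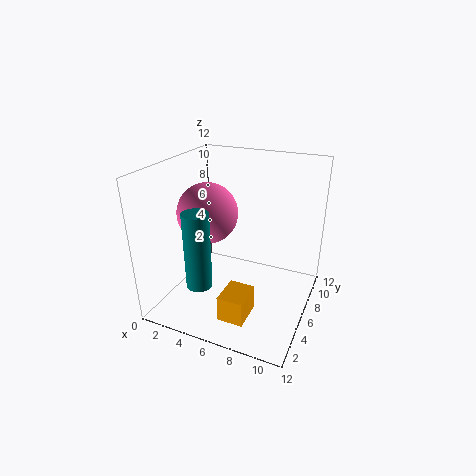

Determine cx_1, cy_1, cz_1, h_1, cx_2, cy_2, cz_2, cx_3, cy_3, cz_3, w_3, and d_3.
cx_1 = 4.5; cy_1 = 2; cz_1 = 3.5; h_1 = 6; cx_2 = 3.5; cy_2 = 5.5; cz_2 = 8; cx_3 = 6.5; cy_3 = 1; cz_3 = 1.5; w_3 = 2; d_3 = 2.5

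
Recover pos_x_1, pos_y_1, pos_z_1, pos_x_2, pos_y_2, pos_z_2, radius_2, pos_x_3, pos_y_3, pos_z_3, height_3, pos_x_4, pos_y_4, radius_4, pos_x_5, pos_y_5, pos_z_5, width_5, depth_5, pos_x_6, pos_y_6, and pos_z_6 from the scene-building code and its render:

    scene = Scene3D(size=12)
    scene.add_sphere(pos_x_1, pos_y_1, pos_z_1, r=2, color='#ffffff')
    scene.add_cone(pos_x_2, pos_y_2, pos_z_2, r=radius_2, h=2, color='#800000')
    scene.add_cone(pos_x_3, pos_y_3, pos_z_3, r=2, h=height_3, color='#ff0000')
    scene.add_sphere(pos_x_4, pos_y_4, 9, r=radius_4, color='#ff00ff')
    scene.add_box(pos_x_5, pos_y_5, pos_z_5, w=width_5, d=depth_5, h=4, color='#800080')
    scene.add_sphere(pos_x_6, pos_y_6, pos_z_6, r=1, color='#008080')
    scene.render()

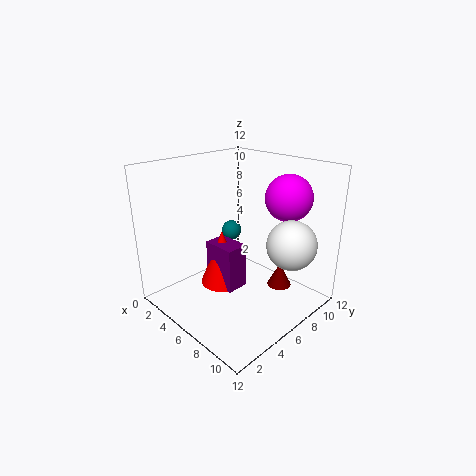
pos_x_1 = 10; pos_y_1 = 8; pos_z_1 = 6; pos_x_2 = 9; pos_y_2 = 8; pos_z_2 = 2; radius_2 = 1; pos_x_3 = 4; pos_y_3 = 6; pos_z_3 = 1; height_3 = 5; pos_x_4 = 8; pos_y_4 = 10; radius_4 = 2; pos_x_5 = 3; pos_y_5 = 5; pos_z_5 = 1; width_5 = 3; depth_5 = 2; pos_x_6 = 1; pos_y_6 = 10; pos_z_6 = 4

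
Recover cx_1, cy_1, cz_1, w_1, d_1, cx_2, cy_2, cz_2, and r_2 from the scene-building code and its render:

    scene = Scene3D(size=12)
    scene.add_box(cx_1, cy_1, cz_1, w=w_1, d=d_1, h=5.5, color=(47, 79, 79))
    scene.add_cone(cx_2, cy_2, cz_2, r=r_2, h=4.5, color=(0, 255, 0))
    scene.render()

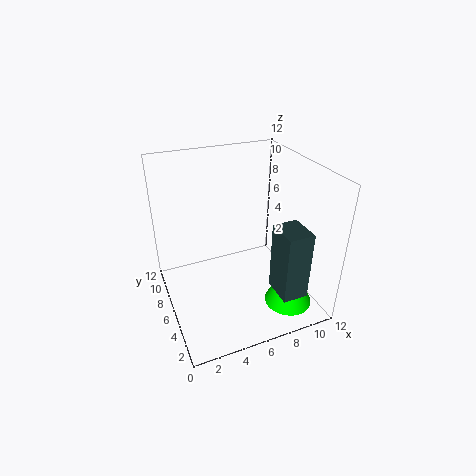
cx_1 = 7.5
cy_1 = 0.5
cz_1 = 3
w_1 = 2
d_1 = 2.5
cx_2 = 9.5
cy_2 = 3
cz_2 = 0.5
r_2 = 2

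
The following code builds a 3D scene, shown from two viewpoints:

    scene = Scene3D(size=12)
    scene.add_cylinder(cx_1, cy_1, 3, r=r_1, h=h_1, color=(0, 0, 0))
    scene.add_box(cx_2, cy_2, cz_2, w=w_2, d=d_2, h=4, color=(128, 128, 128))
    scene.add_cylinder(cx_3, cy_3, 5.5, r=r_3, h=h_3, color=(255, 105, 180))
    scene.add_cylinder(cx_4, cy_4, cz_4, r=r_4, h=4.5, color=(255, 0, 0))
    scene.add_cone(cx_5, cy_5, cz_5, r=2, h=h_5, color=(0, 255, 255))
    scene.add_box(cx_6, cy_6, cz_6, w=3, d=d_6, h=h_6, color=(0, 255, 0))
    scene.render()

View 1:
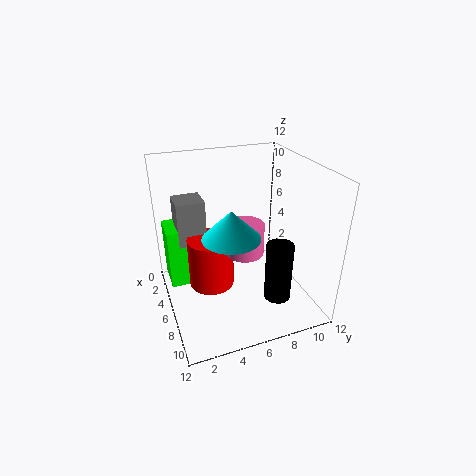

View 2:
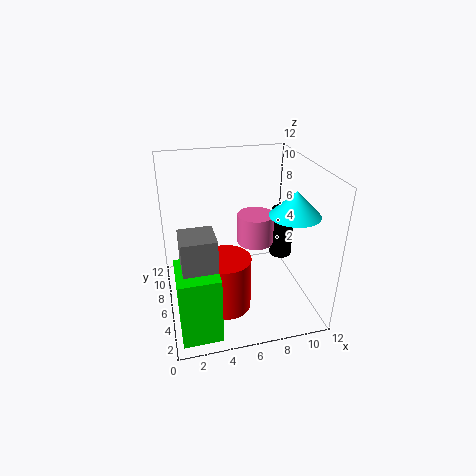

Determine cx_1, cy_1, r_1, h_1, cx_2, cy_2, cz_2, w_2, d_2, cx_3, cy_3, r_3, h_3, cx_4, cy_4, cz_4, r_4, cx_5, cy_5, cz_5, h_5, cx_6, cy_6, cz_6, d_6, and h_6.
cx_1 = 10.5
cy_1 = 7.5
r_1 = 1
h_1 = 4.5
cx_2 = 1
cy_2 = 1.5
cz_2 = 4.5
w_2 = 2.5
d_2 = 2.5
cx_3 = 7.5
cy_3 = 6
r_3 = 1.5
h_3 = 2.5
cx_4 = 4.5
cy_4 = 4
cz_4 = 1
r_4 = 2
cx_5 = 10
cy_5 = 4
cz_5 = 8.5
h_5 = 2
cx_6 = 0.5
cy_6 = 0.5
cz_6 = 0.5
d_6 = 3.5
h_6 = 5.5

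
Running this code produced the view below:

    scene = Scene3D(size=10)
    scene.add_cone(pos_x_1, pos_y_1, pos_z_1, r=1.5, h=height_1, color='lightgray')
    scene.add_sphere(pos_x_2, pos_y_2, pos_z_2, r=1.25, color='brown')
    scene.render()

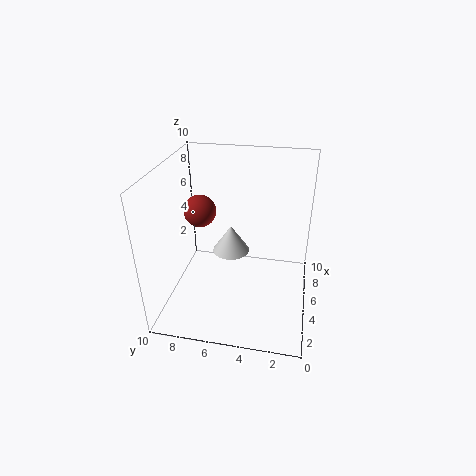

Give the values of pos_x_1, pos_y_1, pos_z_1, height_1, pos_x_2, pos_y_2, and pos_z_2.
pos_x_1 = 8.25
pos_y_1 = 6.25
pos_z_1 = 1.75
height_1 = 2.25
pos_x_2 = 7.5
pos_y_2 = 8.5
pos_z_2 = 5.5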